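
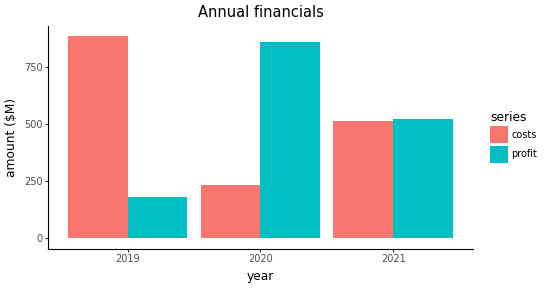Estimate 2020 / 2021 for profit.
≈ 1.8×

2020 ≈ 900, 2021 ≈ 500; 900/500 ≈ 1.8.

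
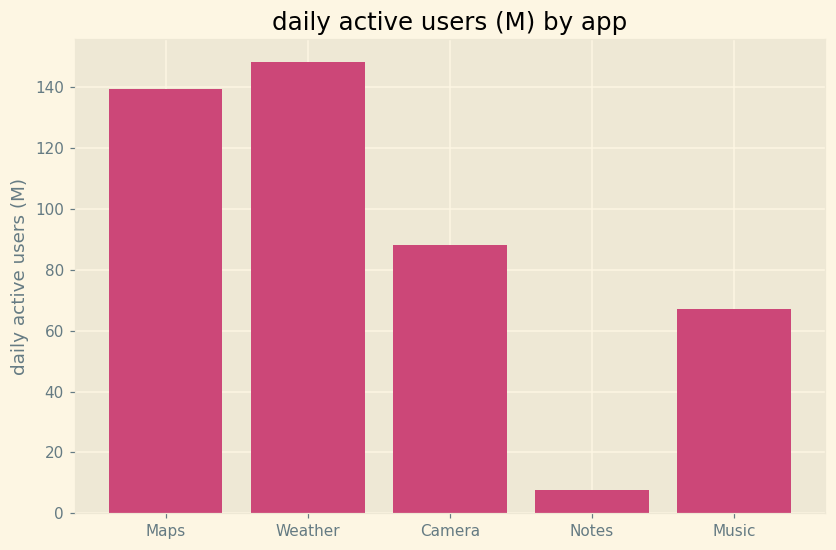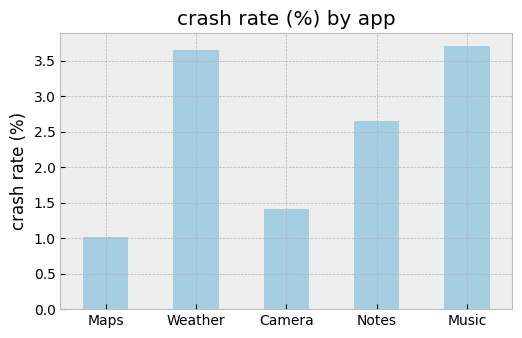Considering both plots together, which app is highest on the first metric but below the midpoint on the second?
Chart 2 median crash rate (%) ≈ 2.5; below-median apps: Maps, Camera. Among those, Maps has the highest daily active users (M) (≈ 140).

Maps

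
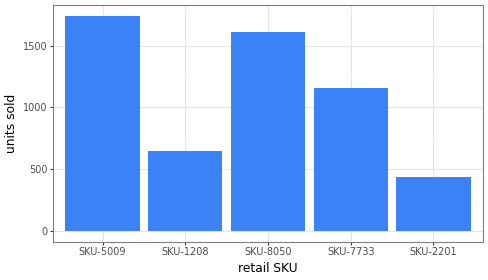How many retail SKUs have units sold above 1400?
2

Above 1400: SKU-5009, SKU-8050.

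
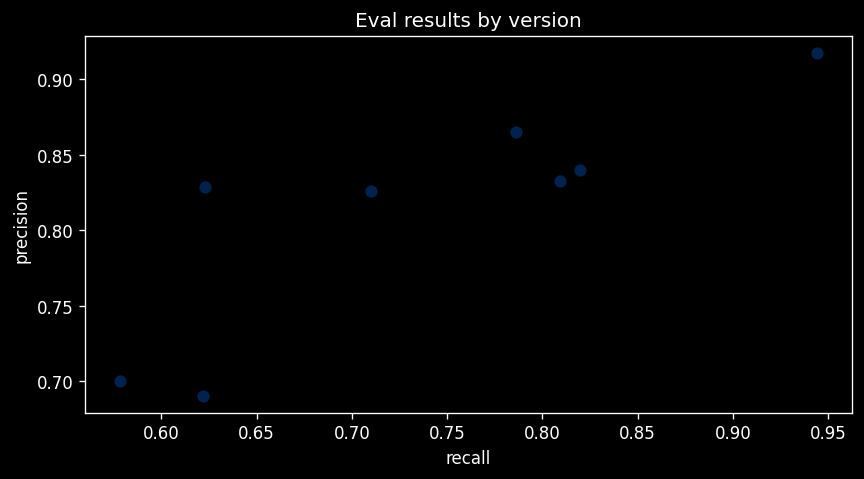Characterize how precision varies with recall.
positive, strong

Points are positively correlated; strong (|r| ≈ 0.8).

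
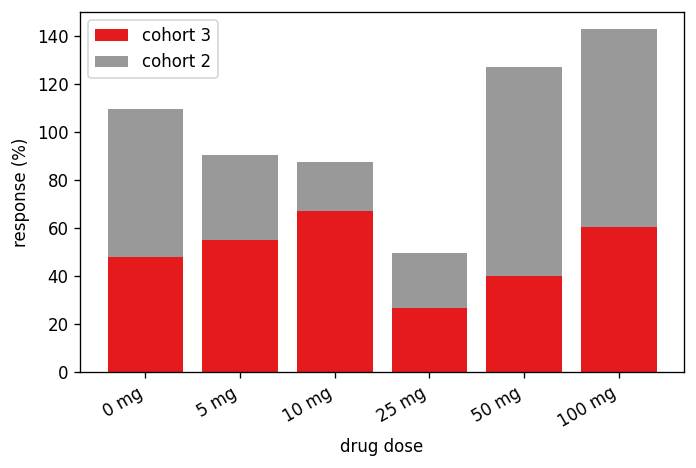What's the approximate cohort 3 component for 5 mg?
cohort 3 top ≈ 60, bottom ≈ 0; segment ≈ 60.

≈ 60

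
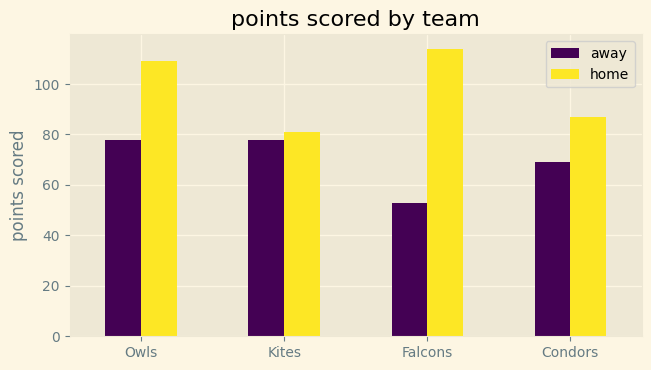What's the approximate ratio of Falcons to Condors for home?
Falcons ≈ 110, Condors ≈ 90; 110/90 ≈ 1.22.

≈ 1.22×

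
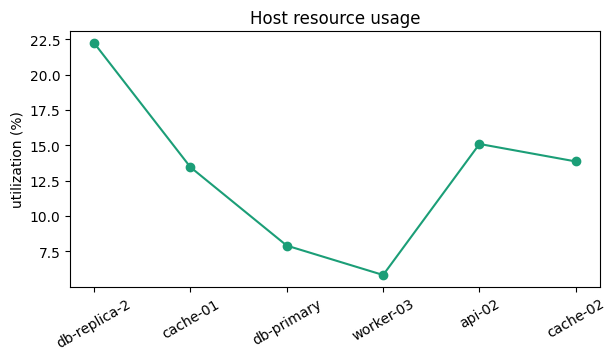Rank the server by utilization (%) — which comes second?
Top 3: db-replica-2 ≈ 22, api-02 ≈ 16, cache-02 ≈ 14.

api-02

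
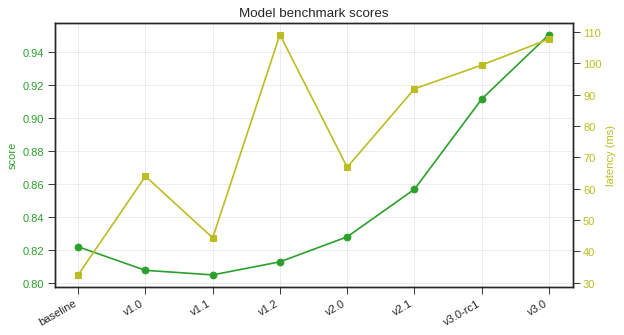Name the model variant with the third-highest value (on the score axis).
v2.1

Top 4 (on the score axis): v3.0 ≈ 0.96, v3.0-rc1 ≈ 0.92, v2.1 ≈ 0.86, v2.0 ≈ 0.82.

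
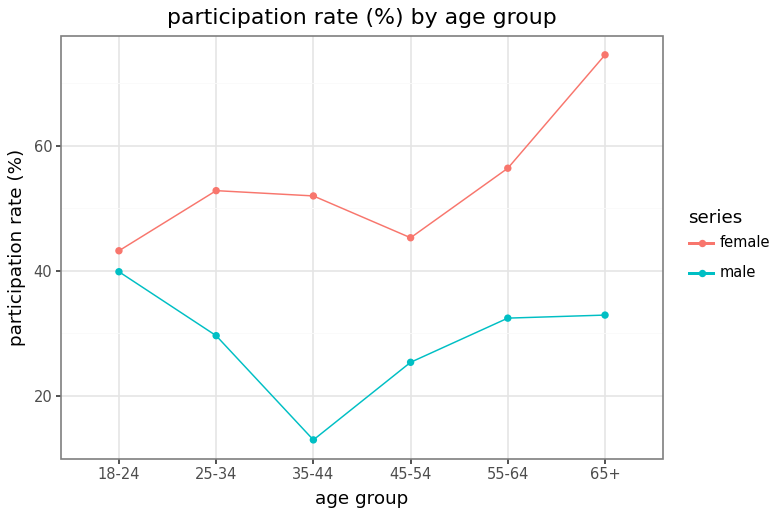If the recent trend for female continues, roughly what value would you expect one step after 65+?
Last three: 50, 60, 70 → slope ≈ 10/step → next ≈ 80.

≈ 80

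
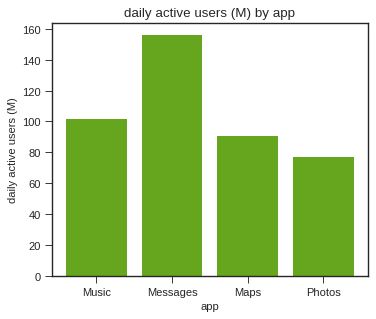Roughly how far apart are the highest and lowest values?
≈ 80

Max Messages ≈ 160, min Photos ≈ 80; range ≈ 80.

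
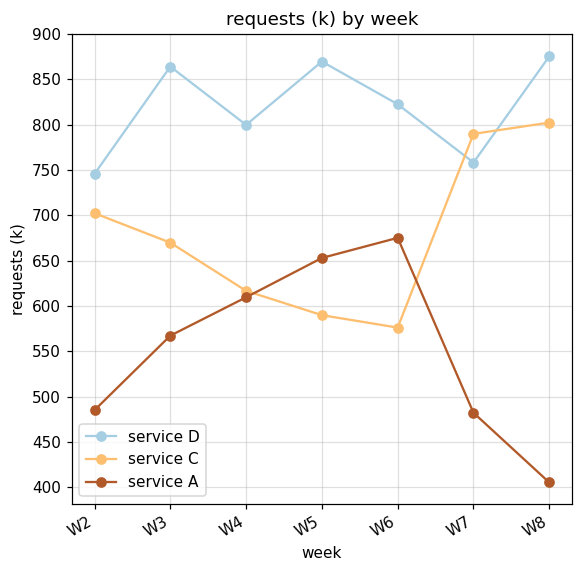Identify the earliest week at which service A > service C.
W4: service A ≈ 600 vs service C ≈ 600 (not yet); W5: service A ≈ 650 vs service C ≈ 600 (first crossover).

W5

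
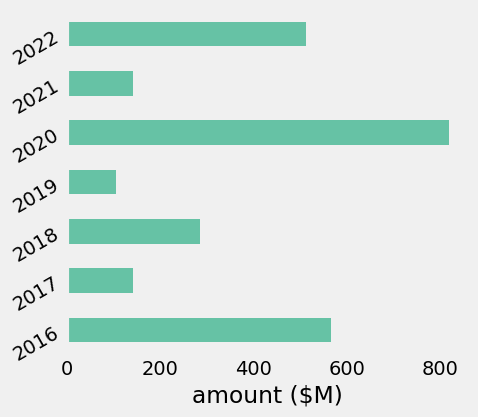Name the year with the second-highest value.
Top 3: 2020 ≈ 800, 2016 ≈ 600, 2022 ≈ 500.

2016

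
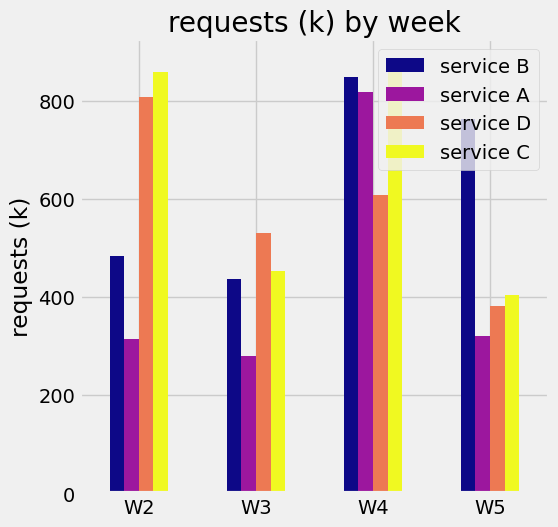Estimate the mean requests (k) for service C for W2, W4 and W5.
≈ 733

(900 + 900 + 400) / 3 ≈ 733.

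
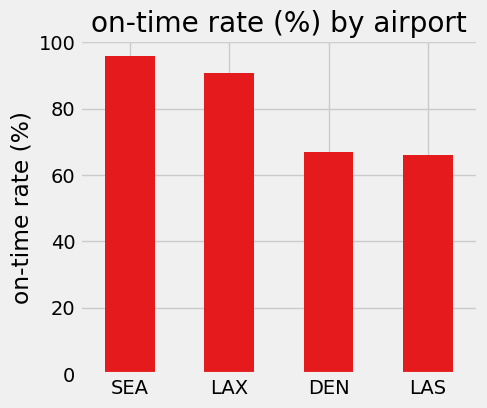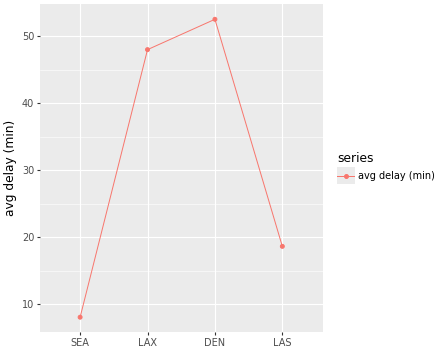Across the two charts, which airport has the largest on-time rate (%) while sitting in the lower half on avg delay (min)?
SEA

Chart 2 median avg delay (min) ≈ 35; below-median airports: SEA, LAS. Among those, SEA has the highest on-time rate (%) (≈ 100).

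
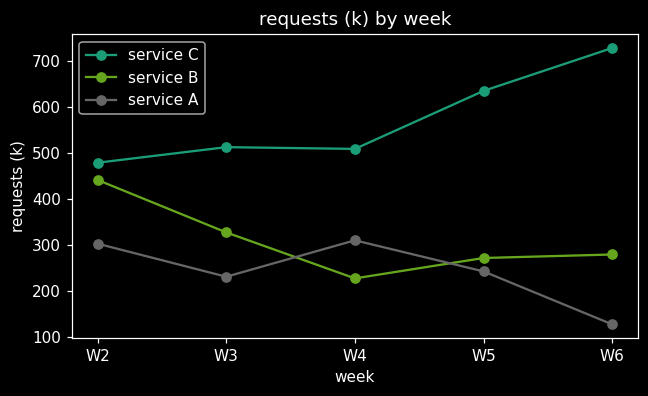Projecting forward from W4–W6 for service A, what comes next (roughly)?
≈ 0

Last three: 300, 200, 100 → slope ≈ -100/step → next ≈ 0.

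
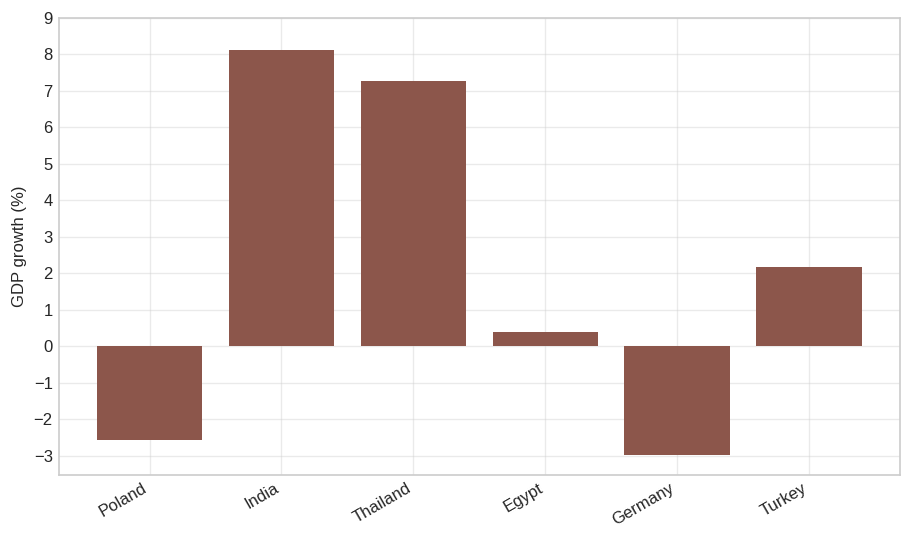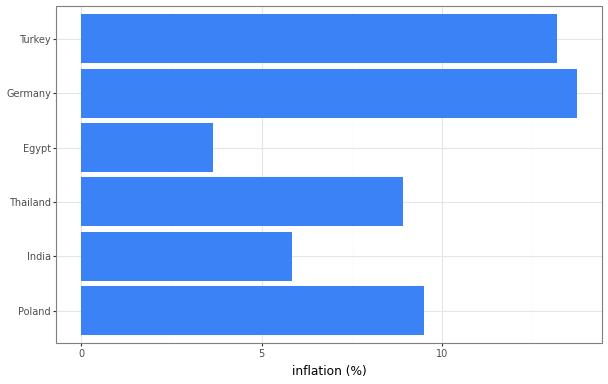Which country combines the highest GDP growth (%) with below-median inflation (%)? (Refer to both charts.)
Chart 2 median inflation (%) ≈ 10; below-median countries: India, Thailand, Egypt. Among those, India has the highest GDP growth (%) (≈ 8).

India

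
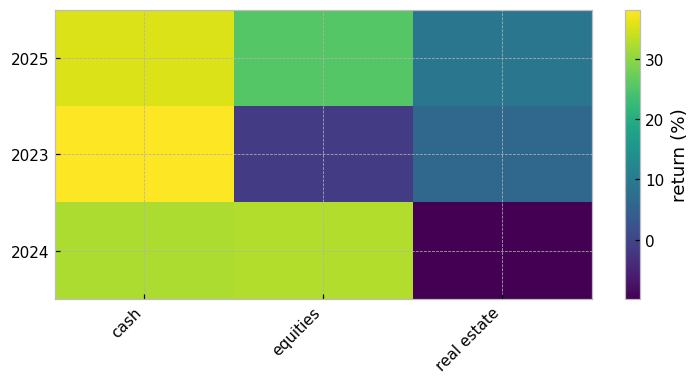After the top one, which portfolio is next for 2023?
real estate

Top 3 for 2023: cash ≈ 40, real estate ≈ 5, equities ≈ 0.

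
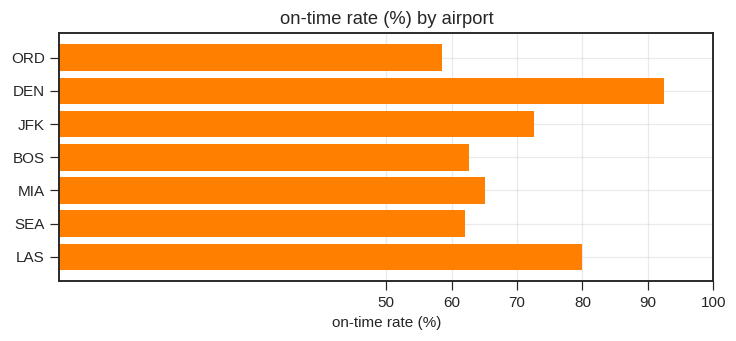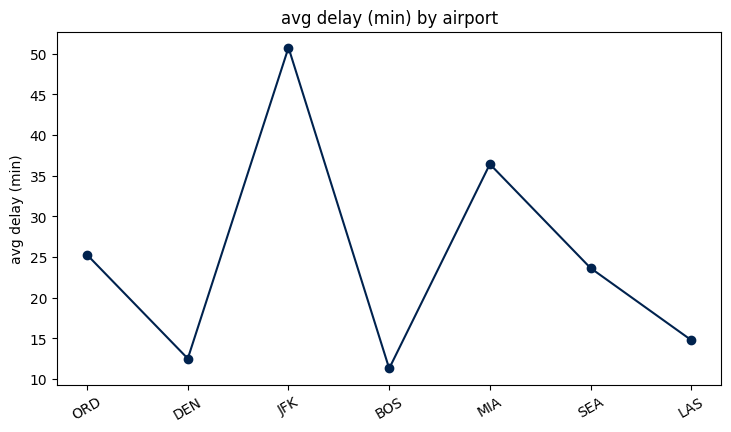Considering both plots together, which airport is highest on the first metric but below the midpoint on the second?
DEN

Chart 2 median avg delay (min) ≈ 25; below-median airports: DEN, BOS, LAS. Among those, DEN has the highest on-time rate (%) (≈ 90).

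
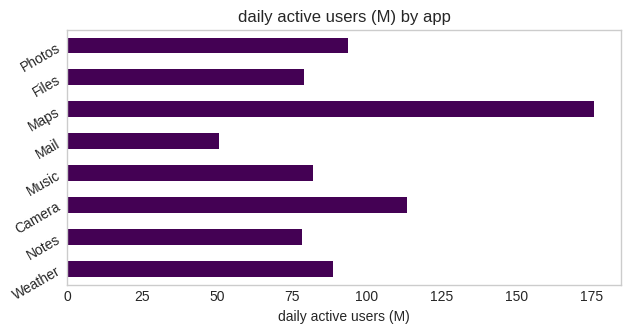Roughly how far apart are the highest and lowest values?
Max Maps ≈ 180, min Mail ≈ 60; range ≈ 120.

≈ 120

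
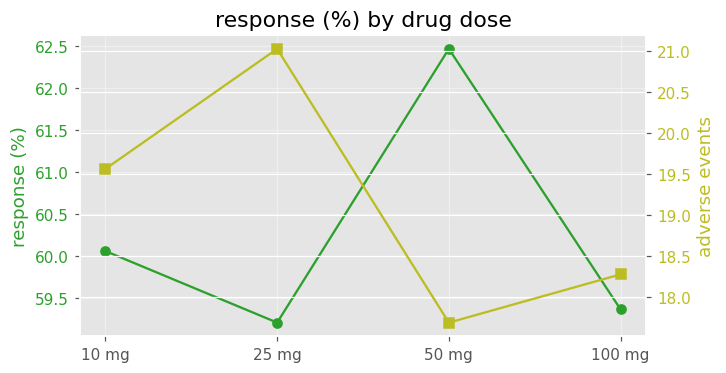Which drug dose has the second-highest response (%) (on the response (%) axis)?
Top 3 (on the response (%) axis): 50 mg ≈ 62.5, 10 mg ≈ 60.0, 100 mg ≈ 59.5.

10 mg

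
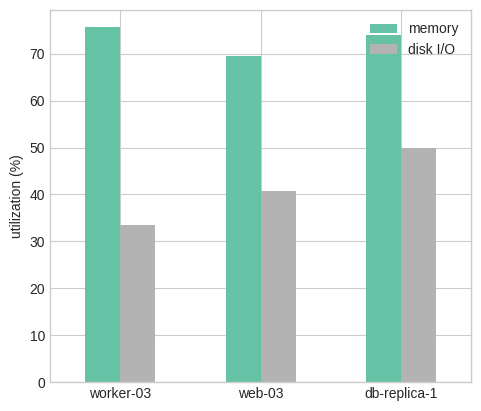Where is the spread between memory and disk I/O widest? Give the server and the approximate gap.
worker-03, ≈ 50 %

worker-03: memory ≈ 80, disk I/O ≈ 30 → gap ≈ 50. Next-largest (web-03) is only ≈ 30.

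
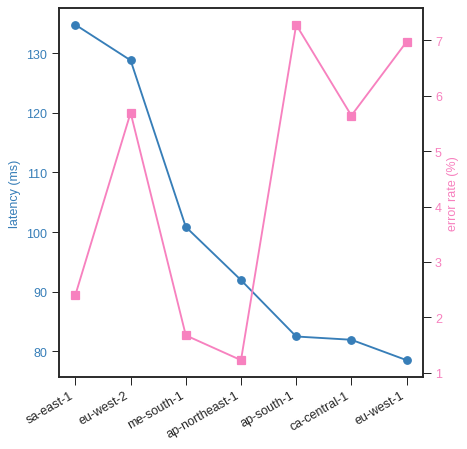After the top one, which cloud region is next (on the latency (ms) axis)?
Top 3 (on the latency (ms) axis): sa-east-1 ≈ 135, eu-west-2 ≈ 130, me-south-1 ≈ 100.

eu-west-2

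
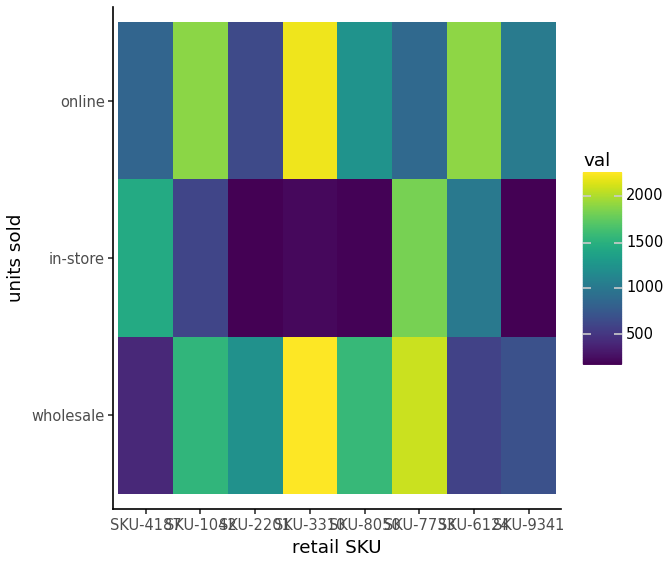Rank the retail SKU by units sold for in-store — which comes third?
SKU-6124

Top 4 for in-store: SKU-7733 ≈ 1800, SKU-4187 ≈ 1400, SKU-6124 ≈ 1000, SKU-1042 ≈ 600.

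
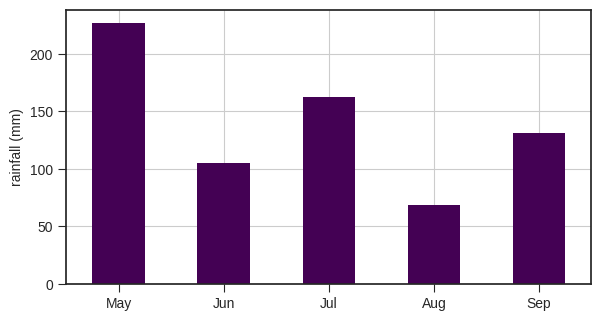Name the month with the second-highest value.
Jul

Top 3: May ≈ 220, Jul ≈ 160, Sep ≈ 140.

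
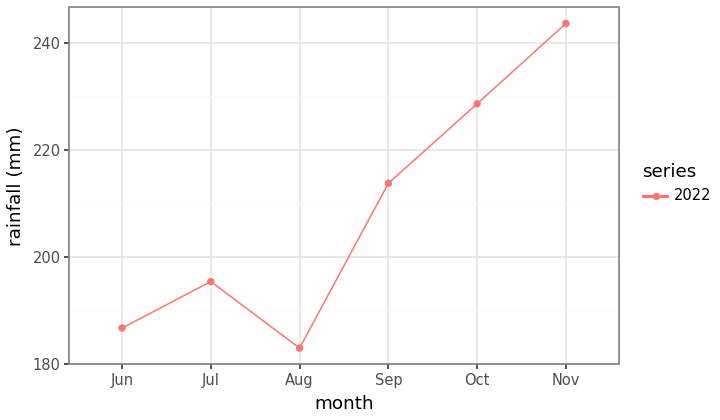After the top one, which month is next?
Oct

Top 3: Nov ≈ 240, Oct ≈ 230, Sep ≈ 210.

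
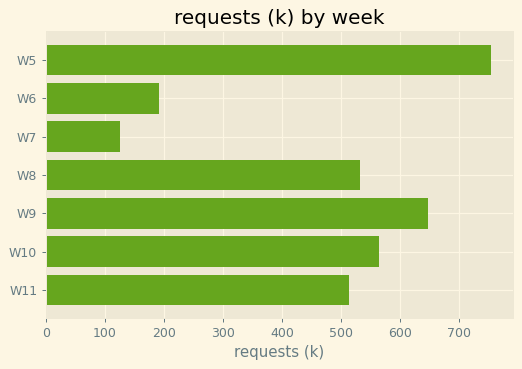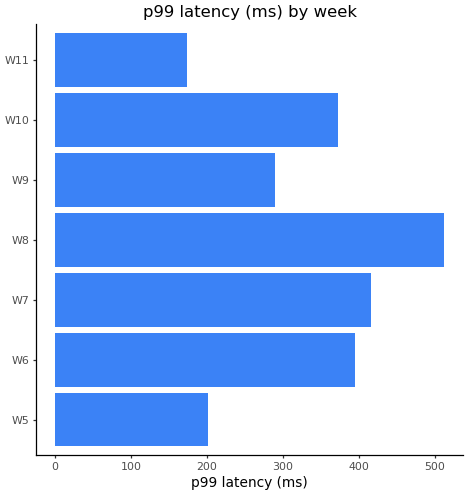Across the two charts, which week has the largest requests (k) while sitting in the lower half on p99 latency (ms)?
W5

Chart 2 median p99 latency (ms) ≈ 350; below-median weeks: W5, W9, W11. Among those, W5 has the highest requests (k) (≈ 800).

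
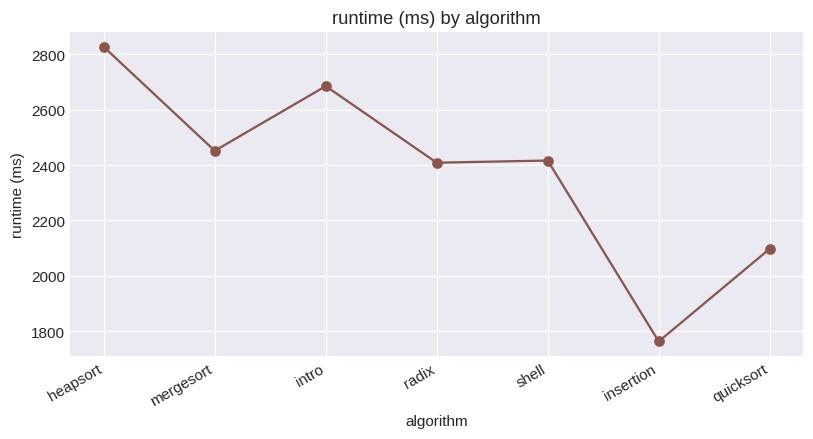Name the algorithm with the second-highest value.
intro

Top 3: heapsort ≈ 2800, intro ≈ 2700, mergesort ≈ 2500.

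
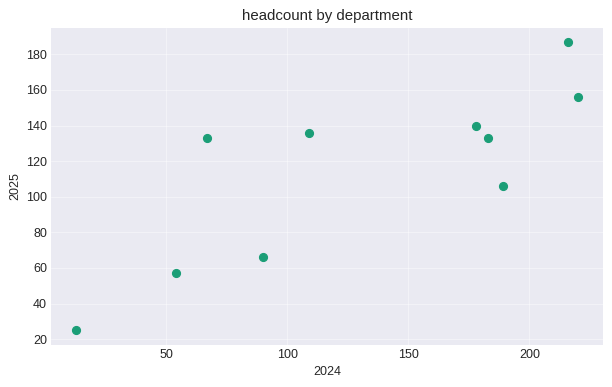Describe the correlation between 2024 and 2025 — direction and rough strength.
positive, strong

Points are positively correlated; strong (|r| ≈ 0.8).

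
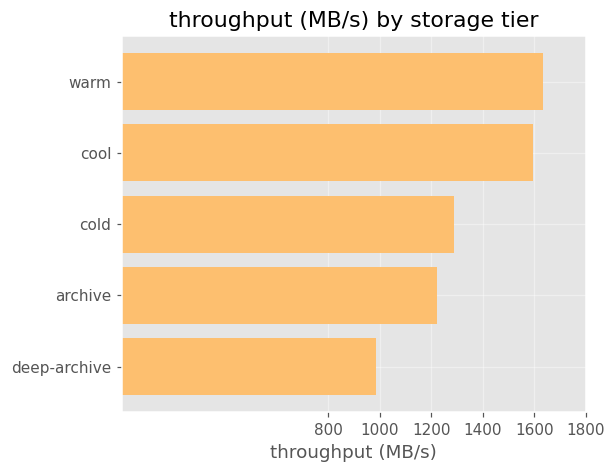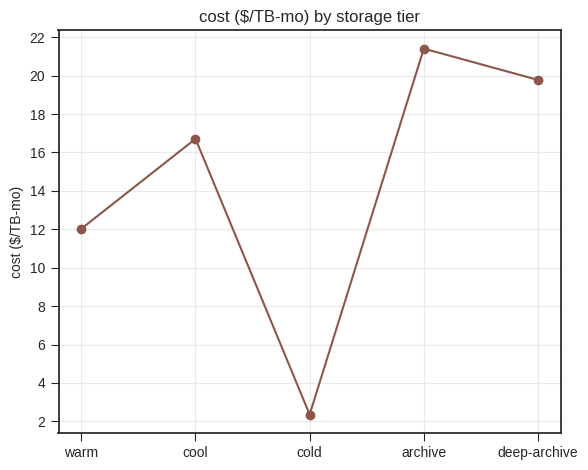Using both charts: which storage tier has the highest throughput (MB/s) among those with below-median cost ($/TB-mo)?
Chart 2 median cost ($/TB-mo) ≈ 16; below-median storage tiers: warm, cold. Among those, warm has the highest throughput (MB/s) (≈ 1600).

warm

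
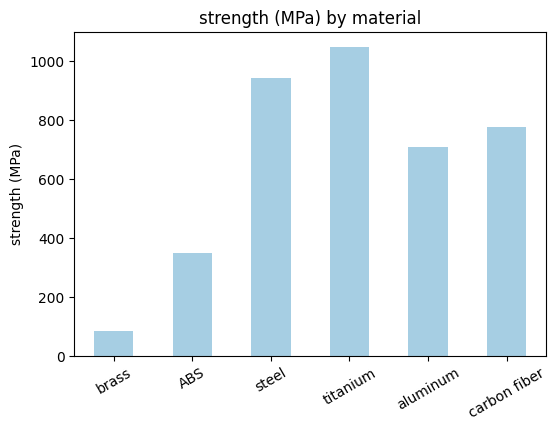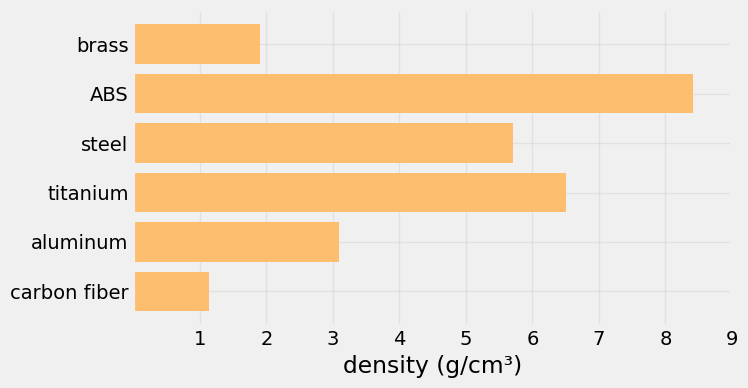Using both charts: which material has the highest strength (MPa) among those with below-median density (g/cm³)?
carbon fiber

Chart 2 median density (g/cm³) ≈ 4; below-median materials: brass, aluminum, carbon fiber. Among those, carbon fiber has the highest strength (MPa) (≈ 800).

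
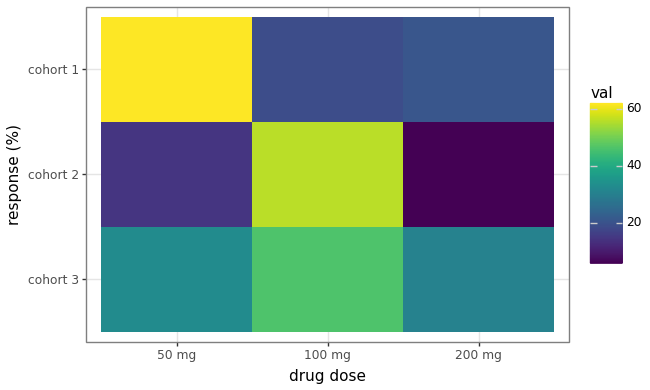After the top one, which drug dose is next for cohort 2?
Top 3 for cohort 2: 100 mg ≈ 55, 50 mg ≈ 15, 200 mg ≈ 5.

50 mg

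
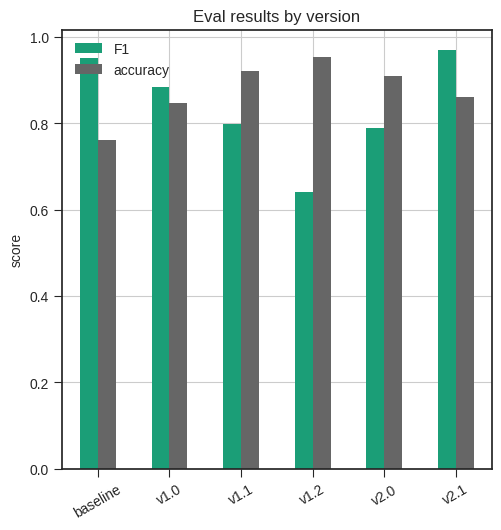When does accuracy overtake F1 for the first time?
v1.0: accuracy ≈ 0.8 vs F1 ≈ 0.9 (not yet); v1.1: accuracy ≈ 0.9 vs F1 ≈ 0.8 (first crossover).

v1.1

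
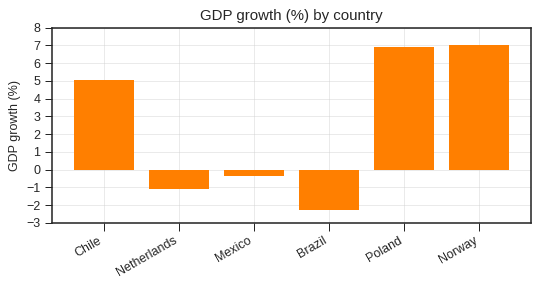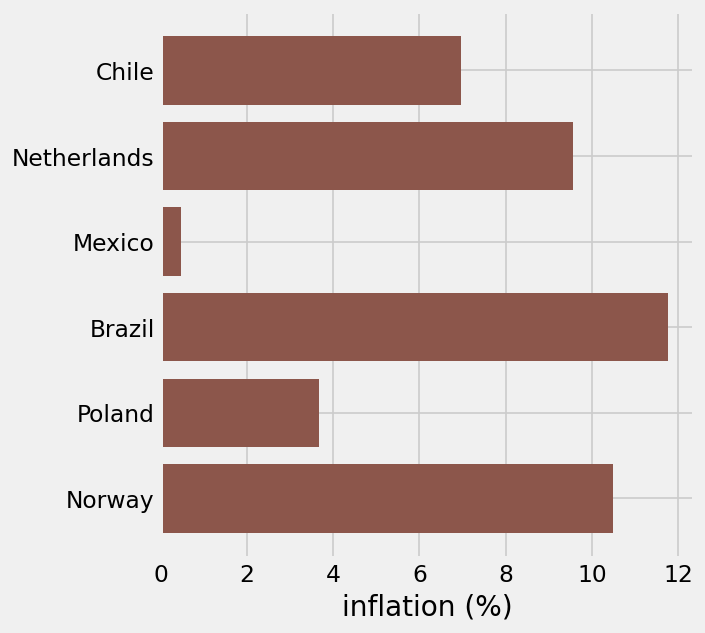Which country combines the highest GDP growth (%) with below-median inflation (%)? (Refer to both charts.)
Poland

Chart 2 median inflation (%) ≈ 8; below-median countries: Chile, Mexico, Poland. Among those, Poland has the highest GDP growth (%) (≈ 7).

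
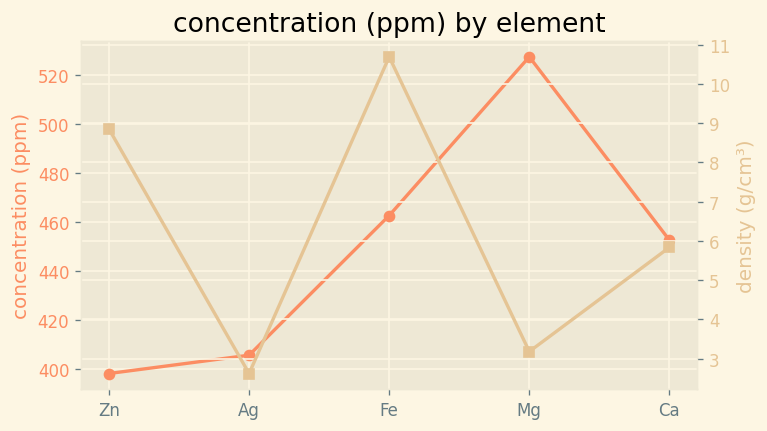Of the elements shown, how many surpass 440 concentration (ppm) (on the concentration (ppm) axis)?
Above 440: Fe, Mg, Ca.

3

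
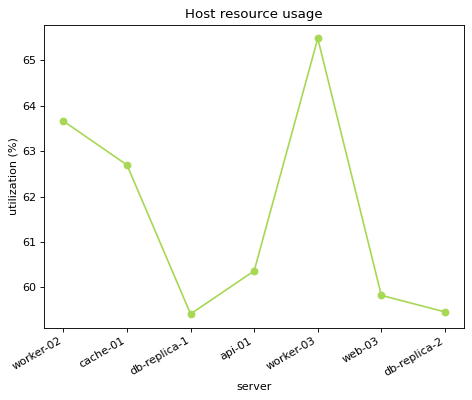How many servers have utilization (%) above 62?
3

Above 62: worker-02, cache-01, worker-03.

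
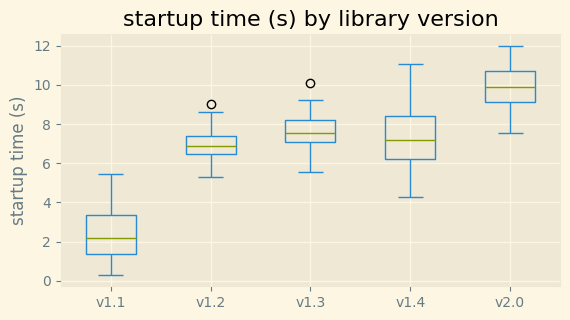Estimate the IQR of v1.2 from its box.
Q3 ≈ 7, Q1 ≈ 6; IQR ≈ 1.

≈ 1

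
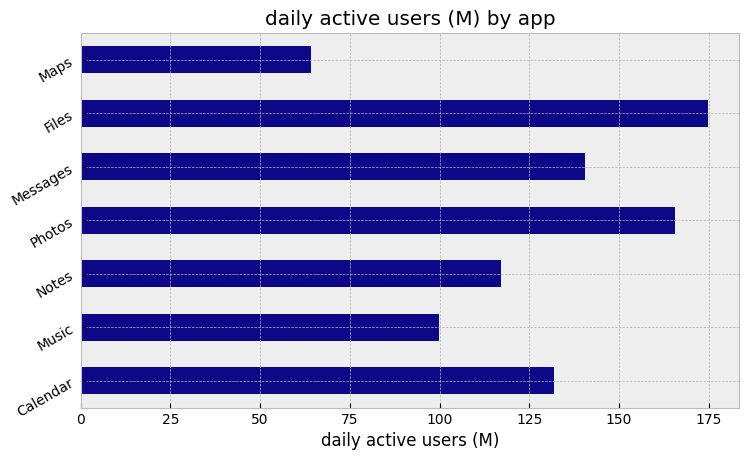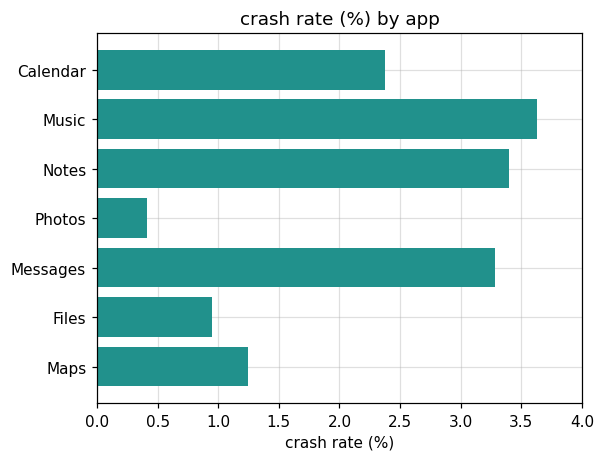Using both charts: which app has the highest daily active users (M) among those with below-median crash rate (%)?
Chart 2 median crash rate (%) ≈ 2.5; below-median apps: Photos, Files, Maps. Among those, Files has the highest daily active users (M) (≈ 180).

Files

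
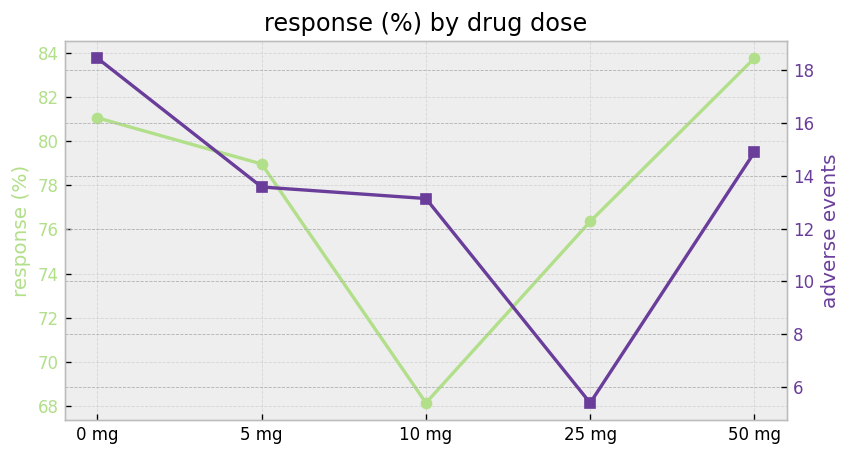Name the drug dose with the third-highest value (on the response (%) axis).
Top 4 (on the response (%) axis): 50 mg ≈ 84, 0 mg ≈ 82, 5 mg ≈ 78, 25 mg ≈ 76.

5 mg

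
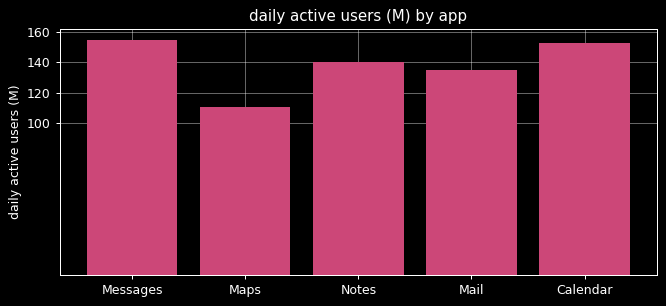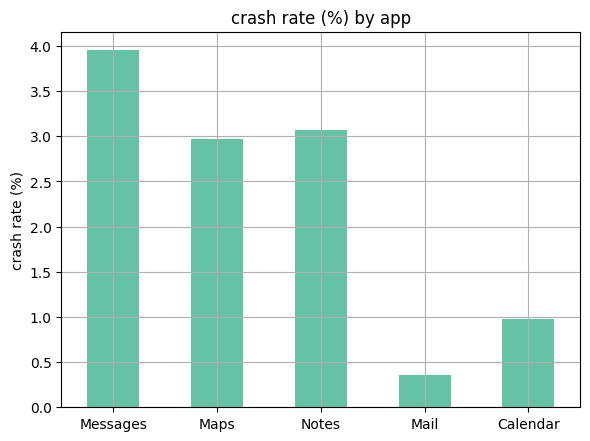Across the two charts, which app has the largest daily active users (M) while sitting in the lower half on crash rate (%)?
Chart 2 median crash rate (%) ≈ 3; below-median apps: Mail, Calendar. Among those, Calendar has the highest daily active users (M) (≈ 160).

Calendar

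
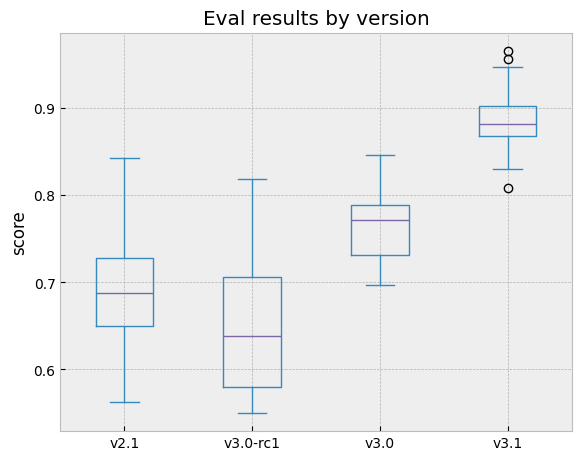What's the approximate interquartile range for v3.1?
≈ 0.04

Q3 ≈ 0.90, Q1 ≈ 0.86; IQR ≈ 0.04.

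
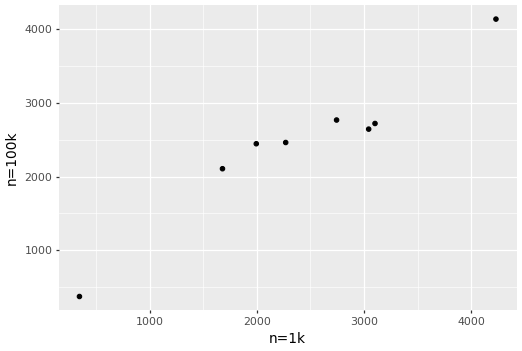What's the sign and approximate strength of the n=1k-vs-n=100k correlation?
Points are positively correlated; strong (|r| ≈ 1.0).

positive, strong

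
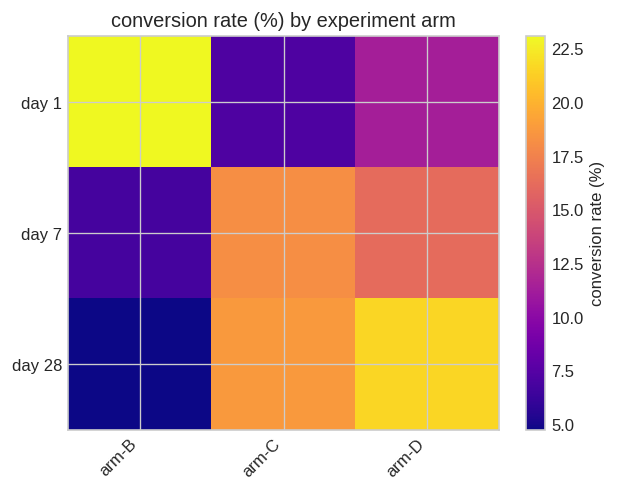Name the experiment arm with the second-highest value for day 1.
arm-D

Top 3 for day 1: arm-B ≈ 24, arm-D ≈ 12, arm-C ≈ 8.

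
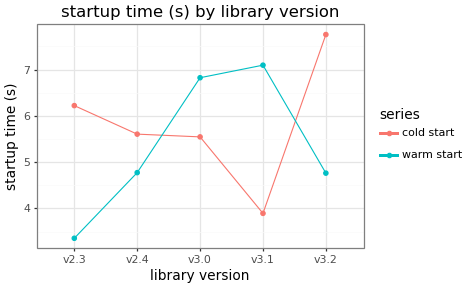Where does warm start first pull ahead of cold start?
v2.4: warm start ≈ 5.0 vs cold start ≈ 5.5 (not yet); v3.0: warm start ≈ 7.0 vs cold start ≈ 5.5 (first crossover).

v3.0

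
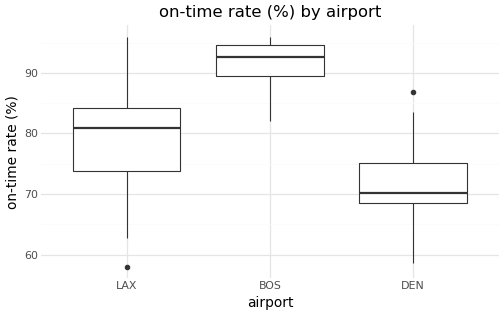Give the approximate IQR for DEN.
Q3 ≈ 76, Q1 ≈ 68; IQR ≈ 8.

≈ 8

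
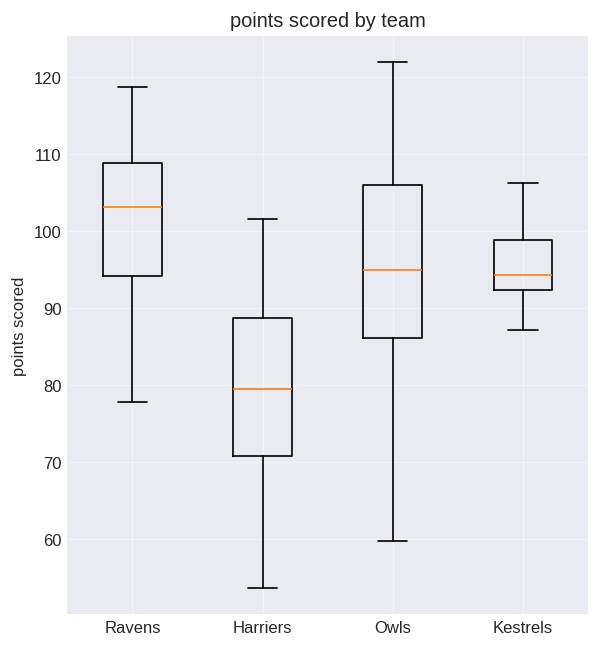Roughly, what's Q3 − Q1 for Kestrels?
Q3 ≈ 98, Q1 ≈ 92; IQR ≈ 6.

≈ 6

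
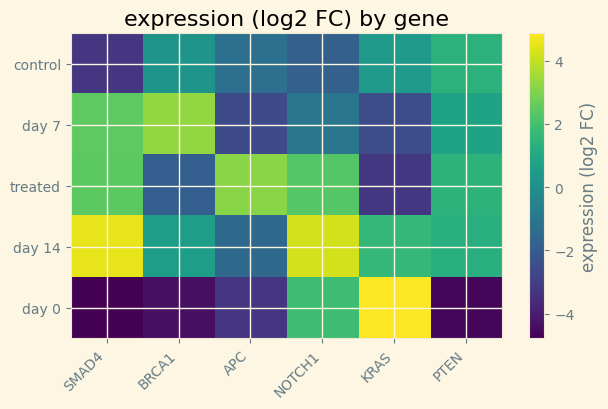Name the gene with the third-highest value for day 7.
PTEN

Top 4 for day 7: BRCA1 ≈ 3, SMAD4 ≈ 2, PTEN ≈ 1, NOTCH1 ≈ -1.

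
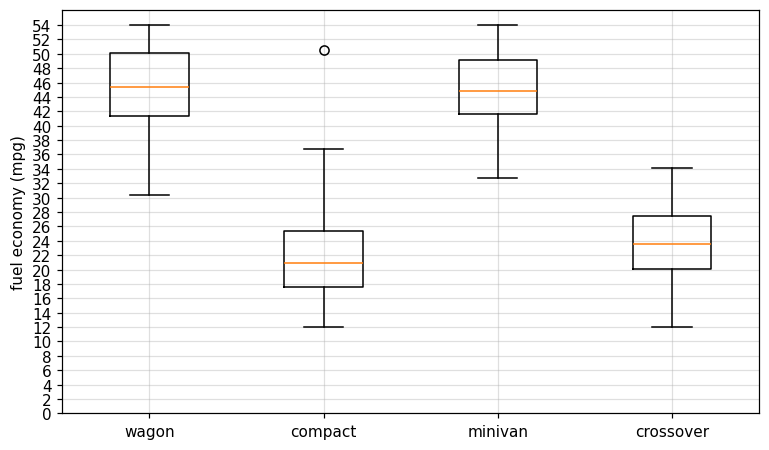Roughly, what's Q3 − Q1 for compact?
Q3 ≈ 26, Q1 ≈ 18; IQR ≈ 8.

≈ 8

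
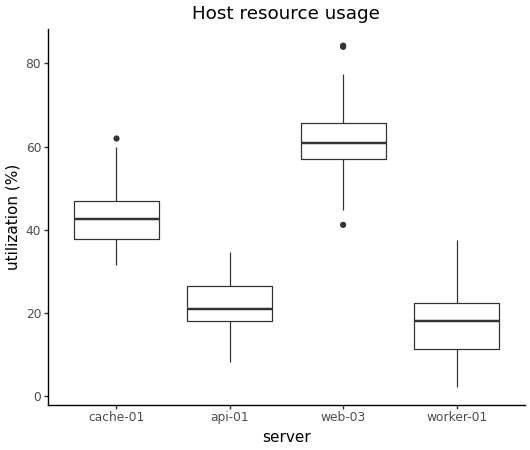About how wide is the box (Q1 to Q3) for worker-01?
Q3 ≈ 20, Q1 ≈ 10; IQR ≈ 10.

≈ 10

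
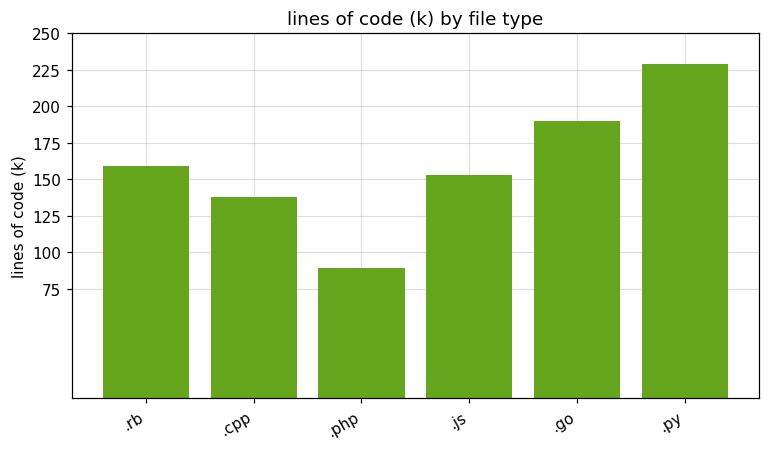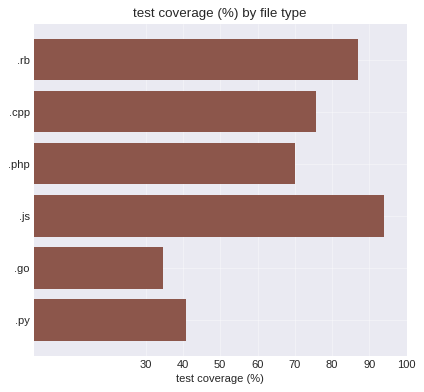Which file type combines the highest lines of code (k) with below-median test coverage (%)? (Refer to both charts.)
.py

Chart 2 median test coverage (%) ≈ 70; below-median file types: .php, .go, .py. Among those, .py has the highest lines of code (k) (≈ 225).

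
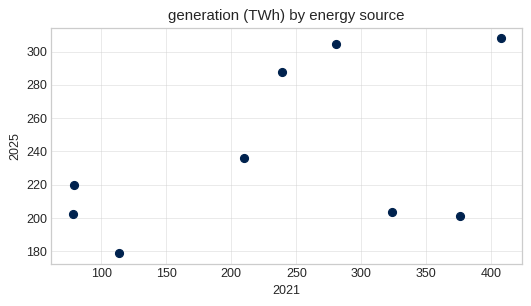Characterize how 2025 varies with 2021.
Points are positively correlated; moderate (|r| ≈ 0.5).

positive, moderate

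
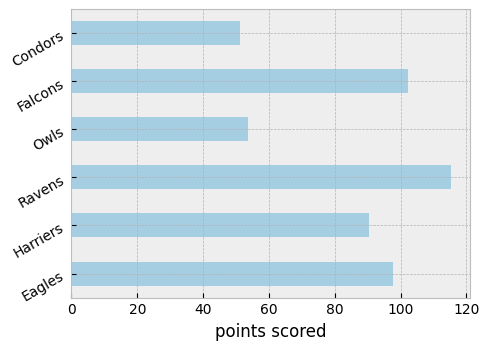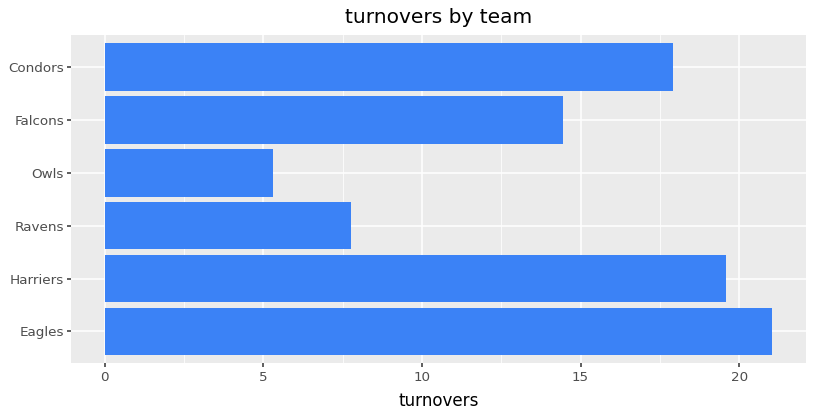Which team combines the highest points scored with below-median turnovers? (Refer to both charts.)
Ravens

Chart 2 median turnovers ≈ 16; below-median teams: Ravens, Owls, Falcons. Among those, Ravens has the highest points scored (≈ 120).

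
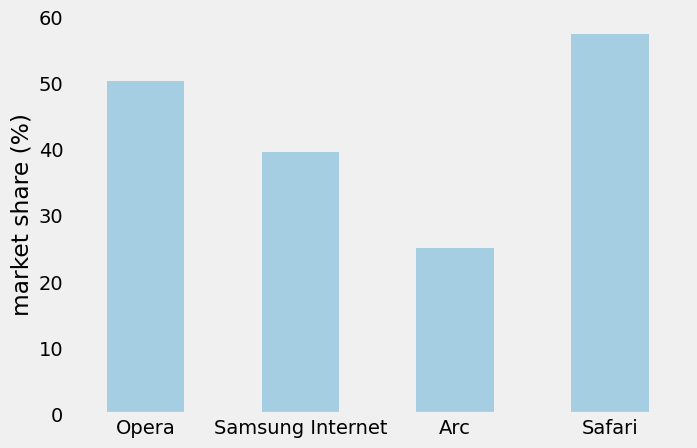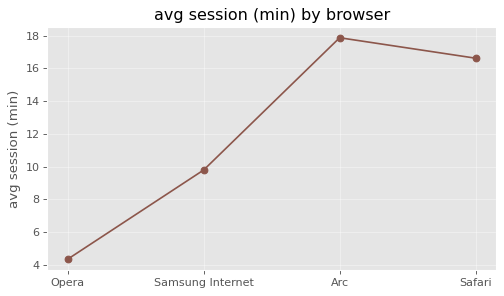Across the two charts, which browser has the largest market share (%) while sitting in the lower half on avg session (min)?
Opera

Chart 2 median avg session (min) ≈ 14; below-median browsers: Opera, Samsung Internet. Among those, Opera has the highest market share (%) (≈ 50).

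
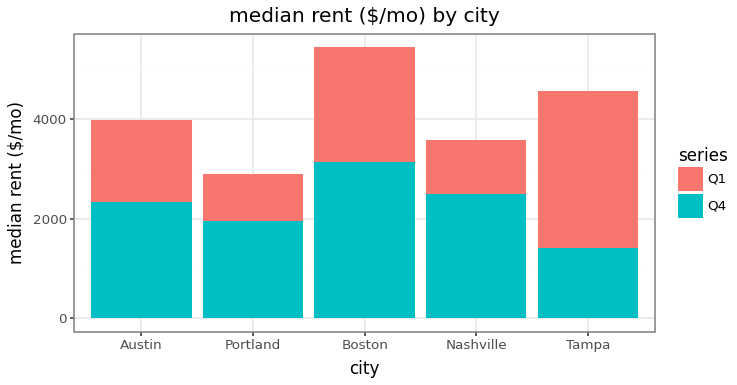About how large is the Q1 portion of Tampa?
Q1 top ≈ 4500, bottom ≈ 1500; segment ≈ 3000.

≈ 3000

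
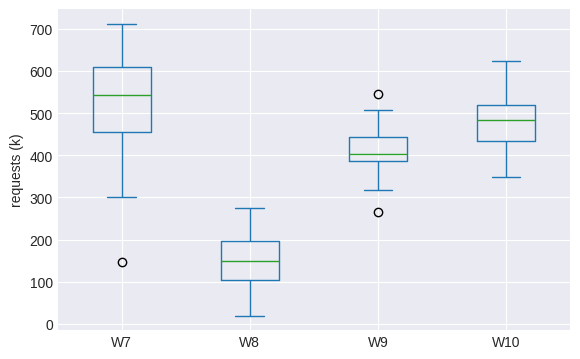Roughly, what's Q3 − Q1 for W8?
Q3 ≈ 200, Q1 ≈ 100; IQR ≈ 100.

≈ 100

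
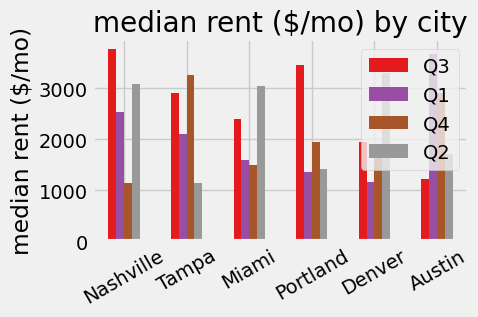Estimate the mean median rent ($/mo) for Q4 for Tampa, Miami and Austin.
(3500 + 1500 + 3000) / 3 ≈ 2667.

≈ 2667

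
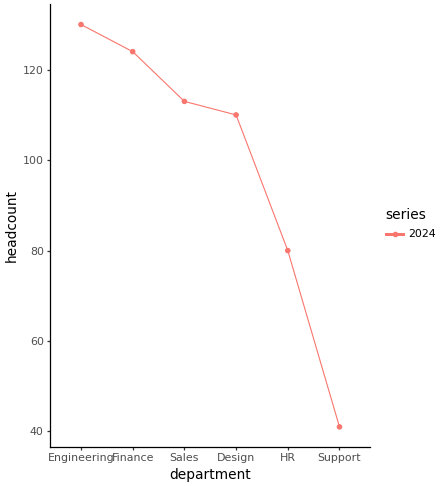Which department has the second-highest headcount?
Finance

Top 3: Engineering ≈ 130, Finance ≈ 120, Sales ≈ 110.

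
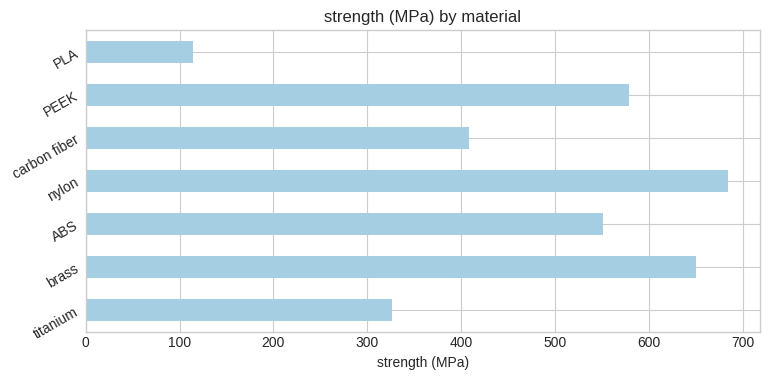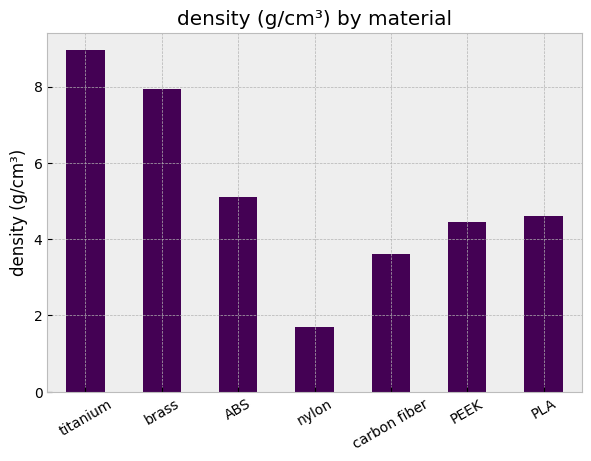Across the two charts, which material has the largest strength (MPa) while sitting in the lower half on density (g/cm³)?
Chart 2 median density (g/cm³) ≈ 5; below-median materials: nylon, carbon fiber, PEEK. Among those, nylon has the highest strength (MPa) (≈ 700).

nylon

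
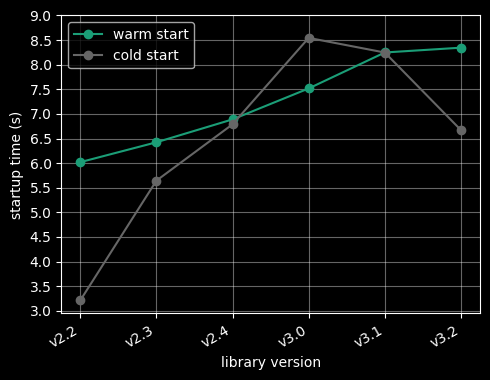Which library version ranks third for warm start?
v3.0

Top 4 for warm start: v3.2 ≈ 8.5, v3.1 ≈ 8.0, v3.0 ≈ 7.5, v2.4 ≈ 7.0.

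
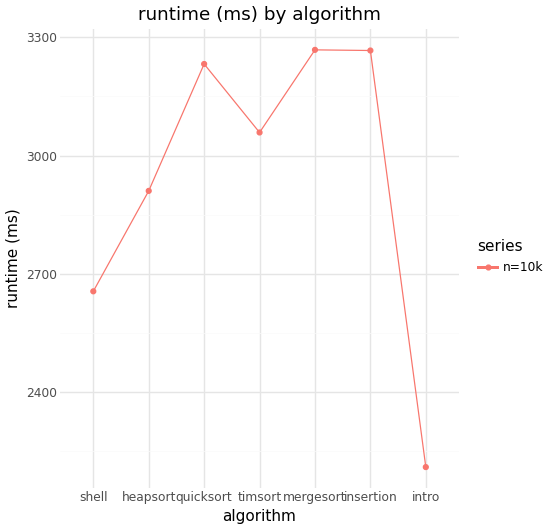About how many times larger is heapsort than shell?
≈ 1.07×

heapsort ≈ 2900, shell ≈ 2700; 2900/2700 ≈ 1.07.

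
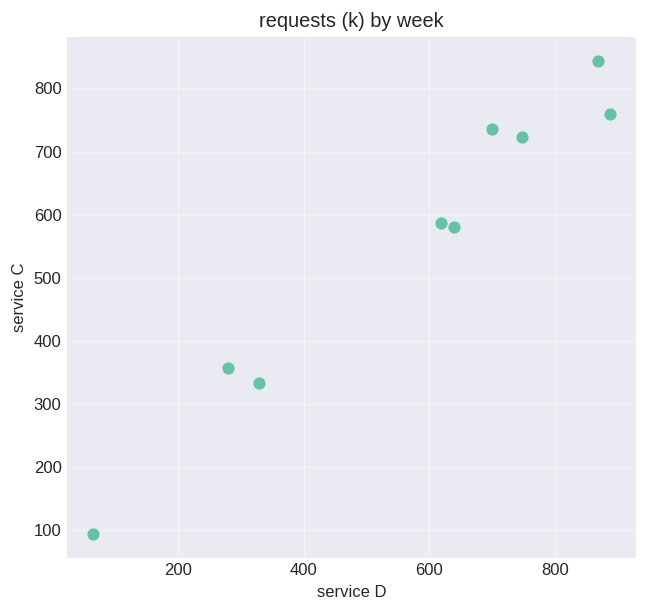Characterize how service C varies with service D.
positive, strong

Points are positively correlated; strong (|r| ≈ 1.0).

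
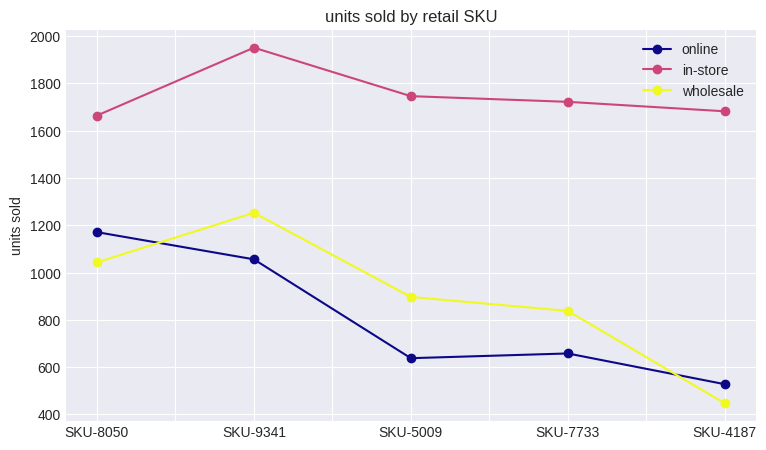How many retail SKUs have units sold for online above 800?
2

Above 800: SKU-8050, SKU-9341.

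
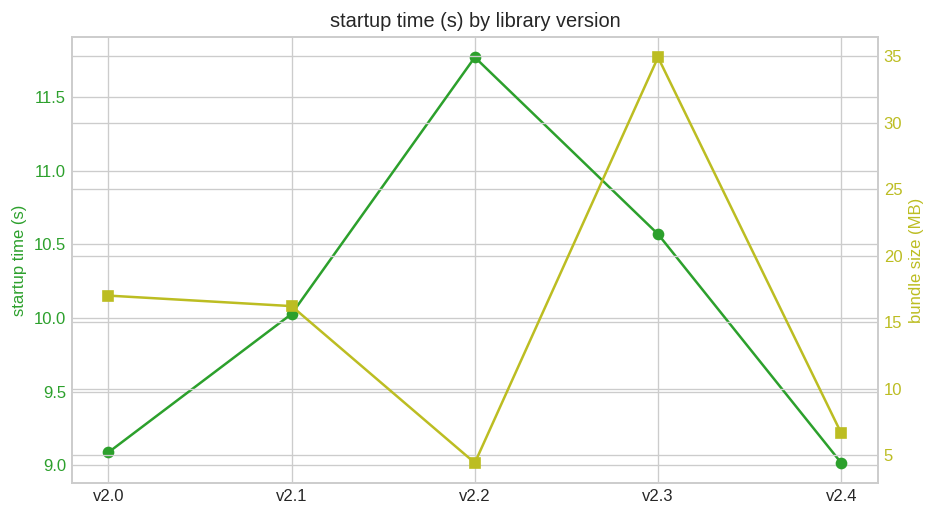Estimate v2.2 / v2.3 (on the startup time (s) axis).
≈ 1.14×

v2.2 ≈ 12.0, v2.3 ≈ 10.5; 12.0/10.5 ≈ 1.14.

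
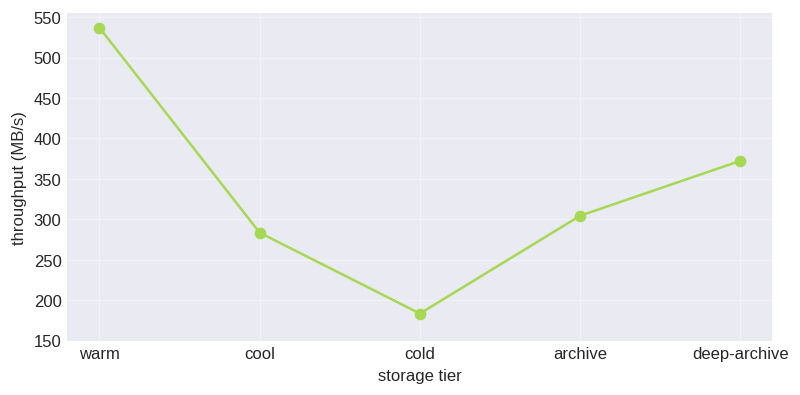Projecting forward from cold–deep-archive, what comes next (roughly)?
Last three: 200, 300, 350 → slope ≈ 75/step → next ≈ 425.

≈ 425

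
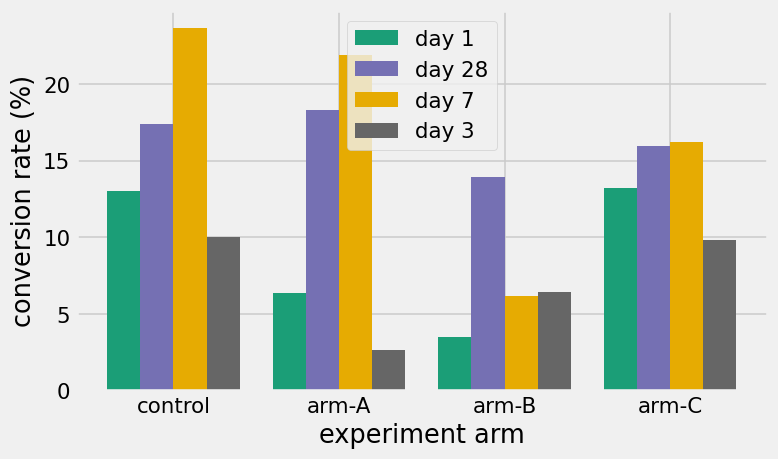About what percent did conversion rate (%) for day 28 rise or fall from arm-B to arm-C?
arm-B ≈ 14, arm-C ≈ 16; (16 − 14) / 14 ≈ +14.3%.

≈ +14.3%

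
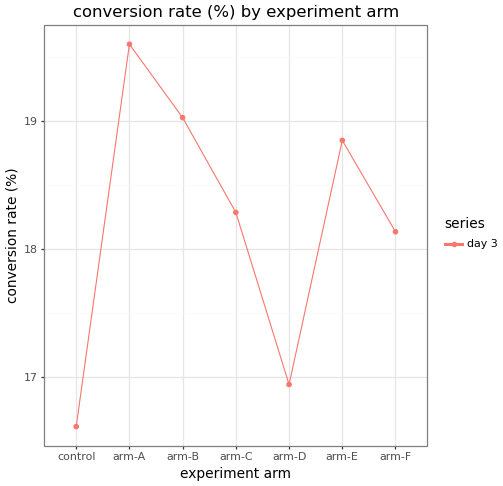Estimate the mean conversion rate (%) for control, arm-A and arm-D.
(16.5 + 19.5 + 17.0) / 3 ≈ 17.67.

≈ 17.67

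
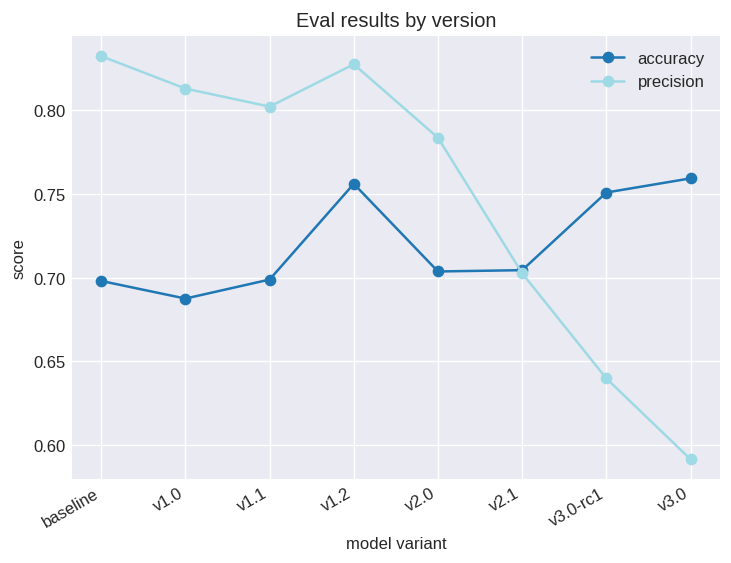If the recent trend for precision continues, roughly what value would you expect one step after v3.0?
Last three: 0.70, 0.65, 0.60 → slope ≈ -0.05/step → next ≈ 0.55.

≈ 0.55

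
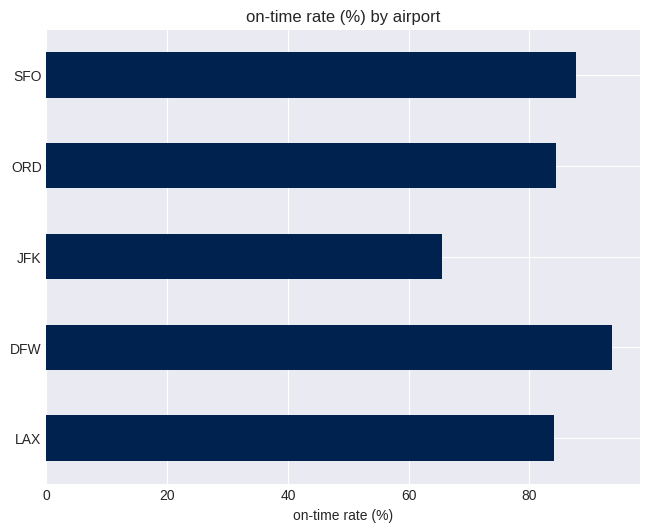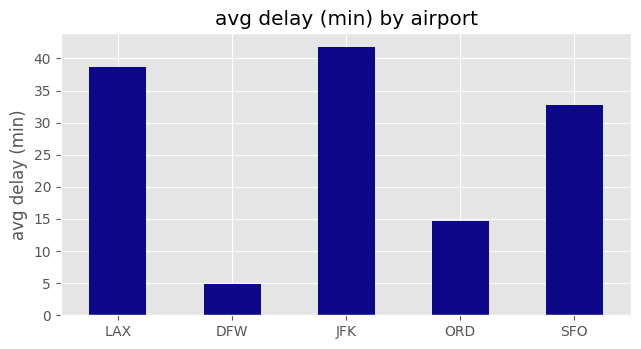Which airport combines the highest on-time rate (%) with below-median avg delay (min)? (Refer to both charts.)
DFW

Chart 2 median avg delay (min) ≈ 35; below-median airports: DFW, ORD. Among those, DFW has the highest on-time rate (%) (≈ 90).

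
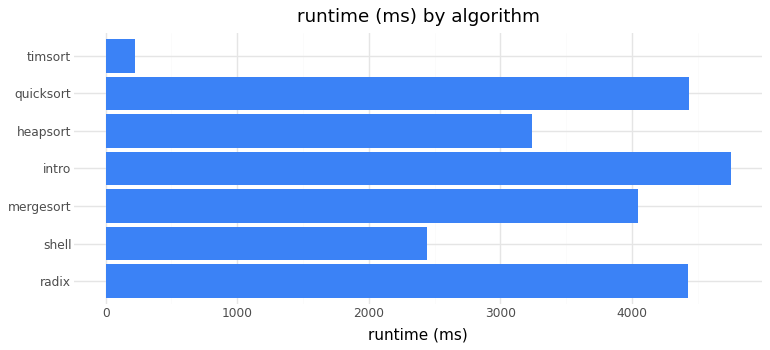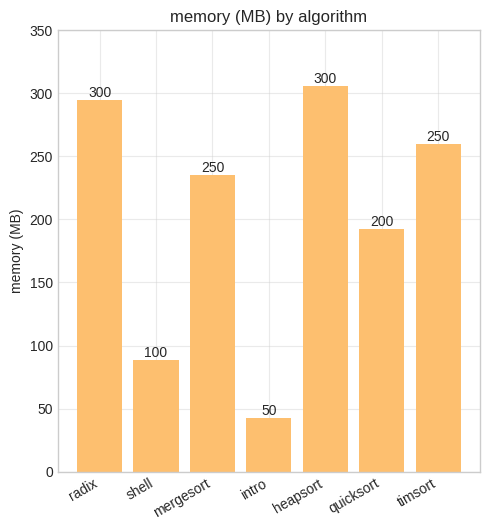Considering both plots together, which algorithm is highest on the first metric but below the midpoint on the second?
intro

Chart 2 median memory (MB) ≈ 250; below-median algorithms: shell, intro, quicksort. Among those, intro has the highest runtime (ms) (≈ 5000).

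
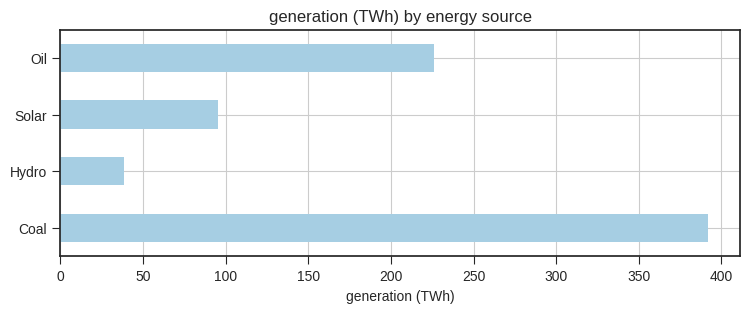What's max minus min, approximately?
≈ 350

Max Coal ≈ 400, min Hydro ≈ 50; range ≈ 350.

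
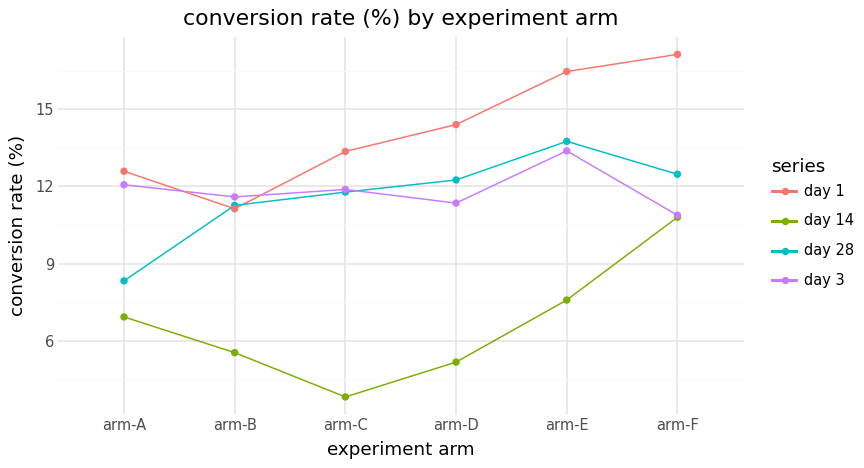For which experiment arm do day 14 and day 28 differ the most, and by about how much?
arm-C: day 14 ≈ 4, day 28 ≈ 12 → gap ≈ 8. Next-largest (arm-D) is only ≈ 6.

arm-C, ≈ 8 %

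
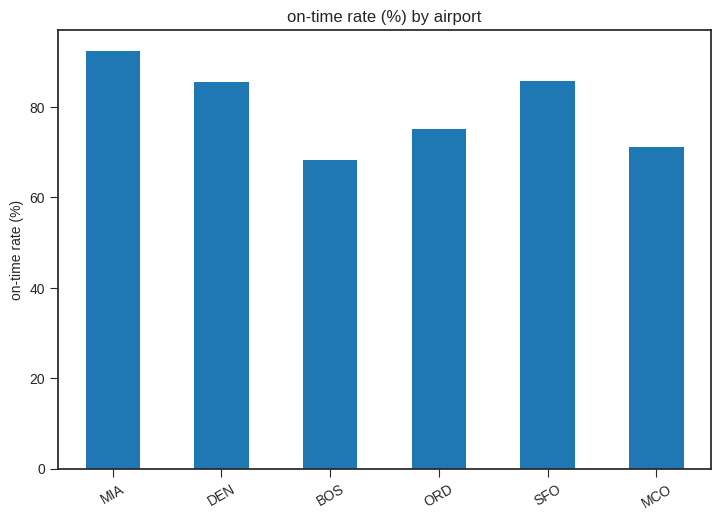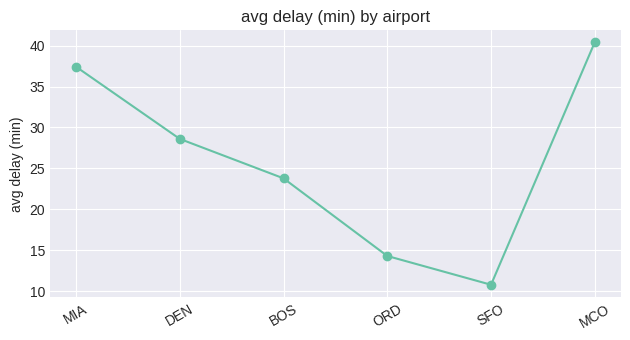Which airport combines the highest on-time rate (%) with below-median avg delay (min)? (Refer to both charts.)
Chart 2 median avg delay (min) ≈ 25; below-median airports: BOS, ORD, SFO. Among those, SFO has the highest on-time rate (%) (≈ 90).

SFO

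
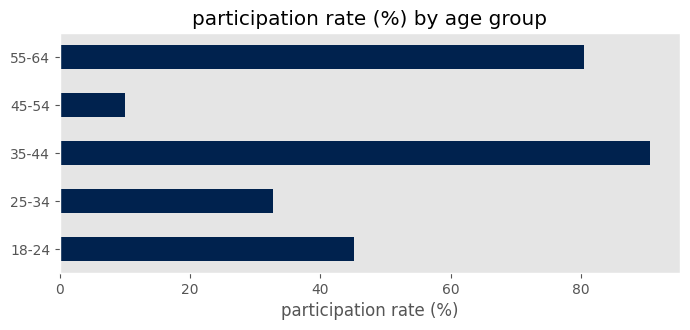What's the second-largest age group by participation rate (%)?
55-64

Top 3: 35-44 ≈ 90, 55-64 ≈ 80, 18-24 ≈ 50.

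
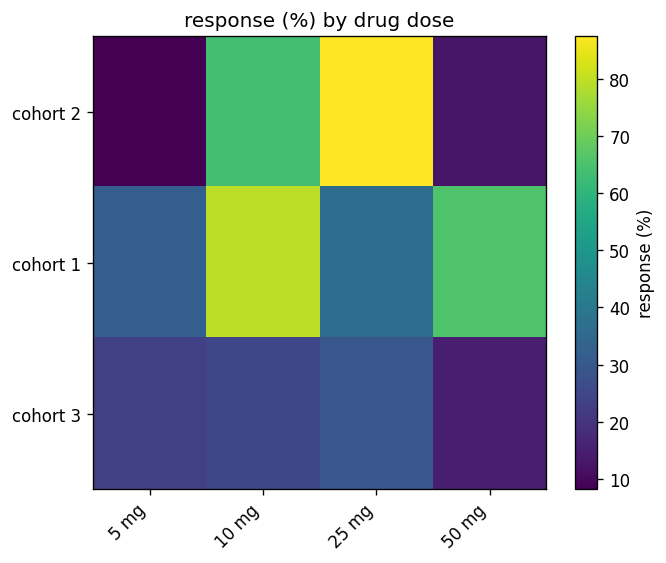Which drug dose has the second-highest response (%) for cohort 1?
50 mg

Top 3 for cohort 1: 10 mg ≈ 80, 50 mg ≈ 70, 25 mg ≈ 40.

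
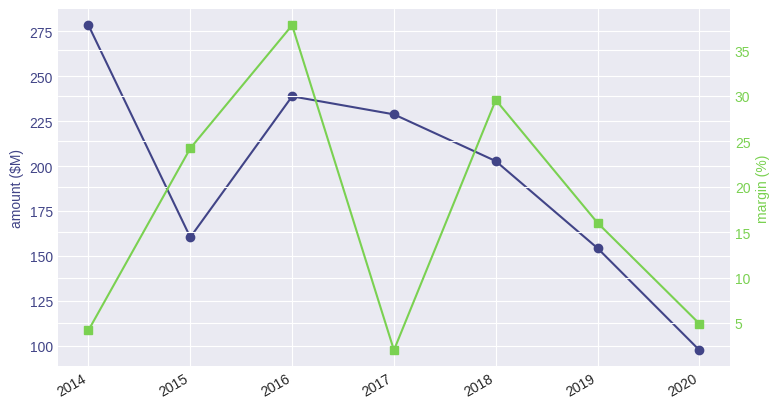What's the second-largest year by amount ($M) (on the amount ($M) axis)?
2016

Top 3 (on the amount ($M) axis): 2014 ≈ 280, 2016 ≈ 240, 2017 ≈ 220.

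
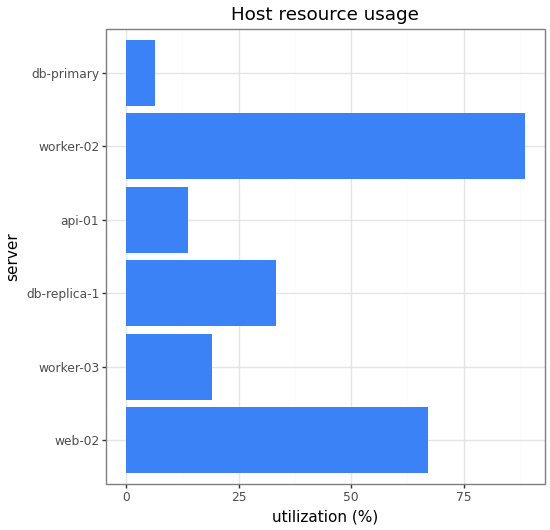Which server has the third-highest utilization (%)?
db-replica-1

Top 4: worker-02 ≈ 90, web-02 ≈ 70, db-replica-1 ≈ 30, worker-03 ≈ 20.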